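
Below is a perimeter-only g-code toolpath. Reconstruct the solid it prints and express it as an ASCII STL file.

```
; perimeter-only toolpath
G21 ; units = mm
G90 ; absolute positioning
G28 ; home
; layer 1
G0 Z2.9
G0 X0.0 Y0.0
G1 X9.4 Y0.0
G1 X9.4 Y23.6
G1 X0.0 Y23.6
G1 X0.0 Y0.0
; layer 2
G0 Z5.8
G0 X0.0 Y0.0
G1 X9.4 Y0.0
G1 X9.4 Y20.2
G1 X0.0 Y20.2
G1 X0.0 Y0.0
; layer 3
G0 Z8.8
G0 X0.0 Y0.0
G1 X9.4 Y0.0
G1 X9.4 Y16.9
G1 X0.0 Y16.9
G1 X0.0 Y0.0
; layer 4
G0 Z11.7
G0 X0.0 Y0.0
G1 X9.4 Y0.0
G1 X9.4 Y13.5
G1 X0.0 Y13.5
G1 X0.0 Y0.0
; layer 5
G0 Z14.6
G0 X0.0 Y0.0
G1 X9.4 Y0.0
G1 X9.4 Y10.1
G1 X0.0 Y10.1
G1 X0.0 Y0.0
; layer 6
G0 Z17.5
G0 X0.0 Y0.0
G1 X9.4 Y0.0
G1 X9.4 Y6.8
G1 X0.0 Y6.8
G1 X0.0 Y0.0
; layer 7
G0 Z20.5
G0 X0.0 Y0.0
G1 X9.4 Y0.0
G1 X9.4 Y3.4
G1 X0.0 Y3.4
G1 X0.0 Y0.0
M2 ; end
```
solid part
  facet normal 0.0000 0.0000 -1.0000
    outer loop
      vertex 9.4 27.0 0.0
      vertex 9.4 0.0 0.0
      vertex 0.0 0.0 0.0
    endloop
  endfacet
  facet normal 0.0000 0.0000 -1.0000
    outer loop
      vertex 0.0 27.0 0.0
      vertex 9.4 27.0 0.0
      vertex 0.0 0.0 0.0
    endloop
  endfacet
  facet normal 0.0000 -1.0000 0.0000
    outer loop
      vertex 0.0 0.0 0.0
      vertex 9.4 0.0 0.0
      vertex 9.4 0.0 23.4
    endloop
  endfacet
  facet normal 0.0000 -1.0000 0.0000
    outer loop
      vertex 0.0 0.0 0.0
      vertex 9.4 0.0 23.4
      vertex 0.0 0.0 23.4
    endloop
  endfacet
  facet normal 0.0000 0.6549 0.7557
    outer loop
      vertex 0.0 0.0 23.4
      vertex 9.4 0.0 23.4
      vertex 9.4 27.0 0.0
    endloop
  endfacet
  facet normal 0.0000 0.6549 0.7557
    outer loop
      vertex 0.0 0.0 23.4
      vertex 9.4 27.0 0.0
      vertex 0.0 27.0 0.0
    endloop
  endfacet
  facet normal -1.0000 0.0000 0.0000
    outer loop
      vertex 0.0 0.0 23.4
      vertex 0.0 27.0 0.0
      vertex 0.0 0.0 0.0
    endloop
  endfacet
  facet normal 1.0000 0.0000 0.0000
    outer loop
      vertex 9.4 0.0 0.0
      vertex 9.4 27.0 0.0
      vertex 9.4 0.0 23.4
    endloop
  endfacet
endsolid part

The G0 Z moves step by Δz≈2.9 mm. The G1 loops shrink linearly with z, so the solid tapers from its base footprint up to z≈23.4. Closing with a flat bottom cap and the tapered top and triangulating gives 8 facets — a wedge (ramp): 9.4 × 27 mm base, rising to 23.4 mm along the y=0 edge and sloping linearly to z=0 at y=27.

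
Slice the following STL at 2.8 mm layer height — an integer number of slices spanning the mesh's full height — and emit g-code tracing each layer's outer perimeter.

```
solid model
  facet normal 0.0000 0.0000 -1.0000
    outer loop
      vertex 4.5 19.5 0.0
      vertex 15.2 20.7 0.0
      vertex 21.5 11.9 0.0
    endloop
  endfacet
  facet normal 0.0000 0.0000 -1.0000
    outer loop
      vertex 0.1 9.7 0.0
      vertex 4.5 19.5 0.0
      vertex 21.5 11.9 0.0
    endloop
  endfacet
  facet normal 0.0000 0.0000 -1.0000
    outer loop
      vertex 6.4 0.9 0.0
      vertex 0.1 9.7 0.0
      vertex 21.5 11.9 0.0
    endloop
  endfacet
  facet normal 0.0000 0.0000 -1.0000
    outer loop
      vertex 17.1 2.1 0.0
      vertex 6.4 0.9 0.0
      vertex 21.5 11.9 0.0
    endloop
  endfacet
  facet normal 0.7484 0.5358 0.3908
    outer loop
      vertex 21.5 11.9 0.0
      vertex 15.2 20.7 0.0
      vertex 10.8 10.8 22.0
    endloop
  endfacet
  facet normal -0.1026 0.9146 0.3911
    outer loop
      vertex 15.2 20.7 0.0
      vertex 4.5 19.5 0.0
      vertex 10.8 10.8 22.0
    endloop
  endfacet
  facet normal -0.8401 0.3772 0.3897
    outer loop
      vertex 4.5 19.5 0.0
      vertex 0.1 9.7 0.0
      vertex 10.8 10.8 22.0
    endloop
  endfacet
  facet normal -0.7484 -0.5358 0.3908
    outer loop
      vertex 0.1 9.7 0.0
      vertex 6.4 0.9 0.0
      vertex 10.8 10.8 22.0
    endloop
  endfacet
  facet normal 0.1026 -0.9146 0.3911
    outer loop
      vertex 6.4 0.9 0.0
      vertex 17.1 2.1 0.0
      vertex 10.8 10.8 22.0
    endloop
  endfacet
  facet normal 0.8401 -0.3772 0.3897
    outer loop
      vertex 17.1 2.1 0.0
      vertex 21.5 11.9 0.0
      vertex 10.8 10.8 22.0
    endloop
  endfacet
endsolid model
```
; perimeter-only toolpath
G21 ; units = mm
G90 ; absolute positioning
G28 ; home
; layer 1
G0 Z2.8
G0 X20.2 Y11.8
G1 X14.6 Y19.5
G1 X5.3 Y18.4
G1 X1.4 Y9.8
G1 X7.0 Y2.1
G1 X16.3 Y3.2
G1 X20.2 Y11.8
; layer 2
G0 Z5.5
G0 X18.8 Y11.6
G1 X14.1 Y18.2
G1 X6.1 Y17.3
G1 X2.8 Y10.0
G1 X7.5 Y3.4
G1 X15.5 Y4.3
G1 X18.8 Y11.6
; layer 3
G0 Z8.2
G0 X17.5 Y11.5
G1 X13.6 Y17.0
G1 X6.9 Y16.2
G1 X4.1 Y10.1
G1 X8.1 Y4.6
G1 X14.7 Y5.4
G1 X17.5 Y11.5
; layer 4
G0 Z11.0
G0 X16.1 Y11.4
G1 X13.0 Y15.8
G1 X7.7 Y15.2
G1 X5.5 Y10.2
G1 X8.6 Y5.9
G1 X14.0 Y6.5
G1 X16.1 Y11.4
; layer 5
G0 Z13.8
G0 X14.8 Y11.2
G1 X12.4 Y14.5
G1 X8.4 Y14.1
G1 X6.8 Y10.4
G1 X9.2 Y7.1
G1 X13.2 Y7.5
G1 X14.8 Y11.2
; layer 6
G0 Z16.5
G0 X13.5 Y11.1
G1 X11.9 Y13.3
G1 X9.2 Y13.0
G1 X8.1 Y10.5
G1 X9.7 Y8.3
G1 X12.4 Y8.6
G1 X13.5 Y11.1
; layer 7
G0 Z19.2
G0 X12.1 Y10.9
G1 X11.4 Y12.0
G1 X10.0 Y11.9
G1 X9.5 Y10.7
G1 X10.3 Y9.6
G1 X11.6 Y9.7
G1 X12.1 Y10.9
M2 ; end

The solid is a regular 6-sided pyramid, base circumscribed radius ≈ 10.8 mm, apex at z ≈ 22 mm. Slicing at Δz = 2.8 mm — 8 equal slices spanning the solid's height, so layer i sits at z = i·h/8 — gives 7 non-empty perimeters. Each is a 6-segment closed polygon; G0 lifts to the layer z and rapids to the start vertex, then G1 traces the edges. The cross-section shrinks linearly with z (the slice at the apex is degenerate and omitted).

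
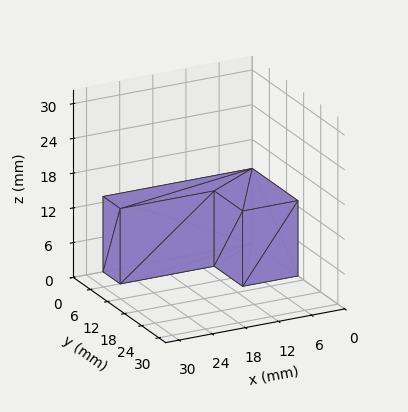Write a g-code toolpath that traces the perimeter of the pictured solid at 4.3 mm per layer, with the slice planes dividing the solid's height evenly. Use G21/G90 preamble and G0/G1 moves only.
Reading the render: the shape is an L-shaped prism: outer 27 × 16 mm, arm thicknesses ≈ 6 mm (horizontal) and 10 mm (vertical), extruded 13 mm in z (dimensions read to the nearest mm from the axis ticks). For the g-code, the solid's height is divided into equal slices at the stated Δz and each level perimeter traced with G1 moves after a G0 lift.

; perimeter-only toolpath
G21 ; units = mm
G90 ; absolute positioning
G28 ; home
; layer 1
G0 Z4.3
G0 X0.0 Y0.0
G1 X27.0 Y0.0
G1 X27.0 Y6.0
G1 X10.0 Y6.0
G1 X10.0 Y16.0
G1 X0.0 Y16.0
G1 X0.0 Y0.0
; layer 2
G0 Z8.7
G0 X0.0 Y0.0
G1 X27.0 Y0.0
G1 X27.0 Y6.0
G1 X10.0 Y6.0
G1 X10.0 Y16.0
G1 X0.0 Y16.0
G1 X0.0 Y0.0
; layer 3
G0 Z13.0
G0 X0.0 Y0.0
G1 X27.0 Y0.0
G1 X27.0 Y6.0
G1 X10.0 Y6.0
G1 X10.0 Y16.0
G1 X0.0 Y16.0
G1 X0.0 Y0.0
M2 ; end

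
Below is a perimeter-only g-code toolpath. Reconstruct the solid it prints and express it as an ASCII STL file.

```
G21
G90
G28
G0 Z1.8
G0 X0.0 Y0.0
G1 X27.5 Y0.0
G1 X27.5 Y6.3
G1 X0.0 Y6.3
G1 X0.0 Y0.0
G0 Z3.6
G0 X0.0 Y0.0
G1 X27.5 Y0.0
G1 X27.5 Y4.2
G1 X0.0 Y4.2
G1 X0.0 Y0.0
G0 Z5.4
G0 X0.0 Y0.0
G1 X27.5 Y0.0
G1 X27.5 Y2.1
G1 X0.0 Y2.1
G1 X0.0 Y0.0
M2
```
solid part
  facet normal 0.0000 0.0000 -1.0000
    outer loop
      vertex 27.5 8.4 0.0
      vertex 27.5 0.0 0.0
      vertex 0.0 0.0 0.0
    endloop
  endfacet
  facet normal 0.0000 0.0000 -1.0000
    outer loop
      vertex 0.0 8.4 0.0
      vertex 27.5 8.4 0.0
      vertex 0.0 0.0 0.0
    endloop
  endfacet
  facet normal 0.0000 -1.0000 0.0000
    outer loop
      vertex 0.0 0.0 0.0
      vertex 27.5 0.0 0.0
      vertex 27.5 0.0 7.2
    endloop
  endfacet
  facet normal 0.0000 -1.0000 0.0000
    outer loop
      vertex 0.0 0.0 0.0
      vertex 27.5 0.0 7.2
      vertex 0.0 0.0 7.2
    endloop
  endfacet
  facet normal 0.0000 0.6508 0.7593
    outer loop
      vertex 0.0 0.0 7.2
      vertex 27.5 0.0 7.2
      vertex 27.5 8.4 0.0
    endloop
  endfacet
  facet normal 0.0000 0.6508 0.7593
    outer loop
      vertex 0.0 0.0 7.2
      vertex 27.5 8.4 0.0
      vertex 0.0 8.4 0.0
    endloop
  endfacet
  facet normal -1.0000 0.0000 0.0000
    outer loop
      vertex 0.0 0.0 7.2
      vertex 0.0 8.4 0.0
      vertex 0.0 0.0 0.0
    endloop
  endfacet
  facet normal 1.0000 0.0000 0.0000
    outer loop
      vertex 27.5 0.0 0.0
      vertex 27.5 8.4 0.0
      vertex 27.5 0.0 7.2
    endloop
  endfacet
endsolid part

The G0 Z moves step by Δz≈1.8 mm. The G1 loops shrink linearly with z, so the solid tapers from its base footprint up to z≈7.2. Closing with a flat bottom cap and the tapered top and triangulating gives 8 facets — a wedge (ramp): 27.5 × 8.4 mm base, rising to 7.2 mm along the y=0 edge and sloping linearly to z=0 at y=8.4.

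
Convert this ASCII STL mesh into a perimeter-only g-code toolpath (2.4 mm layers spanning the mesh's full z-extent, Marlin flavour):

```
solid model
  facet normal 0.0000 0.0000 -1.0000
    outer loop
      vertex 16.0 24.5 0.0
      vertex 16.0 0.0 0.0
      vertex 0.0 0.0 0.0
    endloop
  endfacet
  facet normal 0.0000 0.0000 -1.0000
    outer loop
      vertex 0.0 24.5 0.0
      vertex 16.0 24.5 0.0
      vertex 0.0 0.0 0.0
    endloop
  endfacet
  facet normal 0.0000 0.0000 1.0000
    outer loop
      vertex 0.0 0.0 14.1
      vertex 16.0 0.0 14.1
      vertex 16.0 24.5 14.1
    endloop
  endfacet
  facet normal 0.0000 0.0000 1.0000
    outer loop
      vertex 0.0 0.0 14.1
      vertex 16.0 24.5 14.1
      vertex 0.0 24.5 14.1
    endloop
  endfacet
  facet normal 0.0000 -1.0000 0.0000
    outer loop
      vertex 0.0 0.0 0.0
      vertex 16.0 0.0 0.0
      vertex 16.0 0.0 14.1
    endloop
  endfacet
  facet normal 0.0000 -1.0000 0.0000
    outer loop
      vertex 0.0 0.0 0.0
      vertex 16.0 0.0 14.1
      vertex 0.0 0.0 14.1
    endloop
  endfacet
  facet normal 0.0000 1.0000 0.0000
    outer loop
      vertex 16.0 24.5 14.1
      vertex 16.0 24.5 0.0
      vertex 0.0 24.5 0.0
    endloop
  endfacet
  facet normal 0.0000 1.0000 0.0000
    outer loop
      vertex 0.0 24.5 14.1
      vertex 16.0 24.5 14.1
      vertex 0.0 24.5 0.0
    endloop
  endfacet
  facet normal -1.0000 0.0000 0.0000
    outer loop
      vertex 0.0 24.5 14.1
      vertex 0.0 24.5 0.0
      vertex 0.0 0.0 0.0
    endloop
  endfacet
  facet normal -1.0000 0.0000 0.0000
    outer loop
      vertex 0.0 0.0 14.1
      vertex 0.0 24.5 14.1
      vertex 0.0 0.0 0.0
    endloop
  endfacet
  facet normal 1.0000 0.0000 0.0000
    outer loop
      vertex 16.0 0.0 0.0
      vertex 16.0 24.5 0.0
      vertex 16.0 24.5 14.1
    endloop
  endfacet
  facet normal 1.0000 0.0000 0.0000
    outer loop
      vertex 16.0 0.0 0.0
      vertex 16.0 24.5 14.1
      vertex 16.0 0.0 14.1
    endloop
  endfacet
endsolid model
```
; perimeter-only toolpath
G21 ; units = mm
G90 ; absolute positioning
G28 ; home
; layer 1
G0 Z2.4
G0 X0.0 Y0.0
G1 X16.0 Y0.0
G1 X16.0 Y24.5
G1 X0.0 Y24.5
G1 X0.0 Y0.0
; layer 2
G0 Z4.7
G0 X0.0 Y0.0
G1 X16.0 Y0.0
G1 X16.0 Y24.5
G1 X0.0 Y24.5
G1 X0.0 Y0.0
; layer 3
G0 Z7.1
G0 X0.0 Y0.0
G1 X16.0 Y0.0
G1 X16.0 Y24.5
G1 X0.0 Y24.5
G1 X0.0 Y0.0
; layer 4
G0 Z9.4
G0 X0.0 Y0.0
G1 X16.0 Y0.0
G1 X16.0 Y24.5
G1 X0.0 Y24.5
G1 X0.0 Y0.0
; layer 5
G0 Z11.8
G0 X0.0 Y0.0
G1 X16.0 Y0.0
G1 X16.0 Y24.5
G1 X0.0 Y24.5
G1 X0.0 Y0.0
; layer 6
G0 Z14.1
G0 X0.0 Y0.0
G1 X16.0 Y0.0
G1 X16.0 Y24.5
G1 X0.0 Y24.5
G1 X0.0 Y0.0
M2 ; end

The solid is a rectangular box, roughly 16 × 24.5 mm footprint and 14.1 mm tall. Slicing at Δz = 2.4 mm — 6 equal slices spanning the solid's height, so layer i sits at z = i·h/6 — gives 6 non-empty perimeters. Each is a 4-segment closed polygon; G0 lifts to the layer z and rapids to the start vertex, then G1 traces the edges.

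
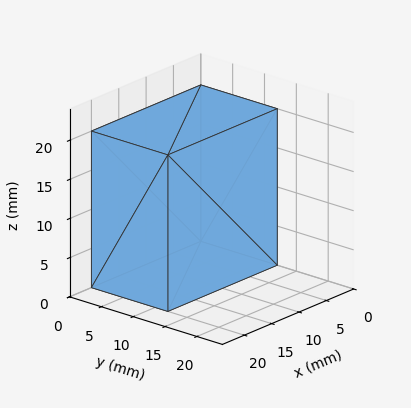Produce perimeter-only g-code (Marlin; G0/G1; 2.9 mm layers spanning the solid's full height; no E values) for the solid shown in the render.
Reading the render: the shape is a rectangular box, roughly 20 × 12 mm footprint and 20 mm tall (dimensions read to the nearest mm from the axis ticks). For the g-code, the solid's height is divided into equal slices at the stated Δz and each level perimeter traced with G1 moves after a G0 lift.

; perimeter-only toolpath
G21 ; units = mm
G90 ; absolute positioning
G28 ; home
; layer 1
G0 Z2.9
G0 X0.0 Y0.0
G1 X20.0 Y0.0
G1 X20.0 Y12.0
G1 X0.0 Y12.0
G1 X0.0 Y0.0
; layer 2
G0 Z5.7
G0 X0.0 Y0.0
G1 X20.0 Y0.0
G1 X20.0 Y12.0
G1 X0.0 Y12.0
G1 X0.0 Y0.0
; layer 3
G0 Z8.6
G0 X0.0 Y0.0
G1 X20.0 Y0.0
G1 X20.0 Y12.0
G1 X0.0 Y12.0
G1 X0.0 Y0.0
; layer 4
G0 Z11.4
G0 X0.0 Y0.0
G1 X20.0 Y0.0
G1 X20.0 Y12.0
G1 X0.0 Y12.0
G1 X0.0 Y0.0
; layer 5
G0 Z14.3
G0 X0.0 Y0.0
G1 X20.0 Y0.0
G1 X20.0 Y12.0
G1 X0.0 Y12.0
G1 X0.0 Y0.0
; layer 6
G0 Z17.1
G0 X0.0 Y0.0
G1 X20.0 Y0.0
G1 X20.0 Y12.0
G1 X0.0 Y12.0
G1 X0.0 Y0.0
; layer 7
G0 Z20.0
G0 X0.0 Y0.0
G1 X20.0 Y0.0
G1 X20.0 Y12.0
G1 X0.0 Y12.0
G1 X0.0 Y0.0
M2 ; end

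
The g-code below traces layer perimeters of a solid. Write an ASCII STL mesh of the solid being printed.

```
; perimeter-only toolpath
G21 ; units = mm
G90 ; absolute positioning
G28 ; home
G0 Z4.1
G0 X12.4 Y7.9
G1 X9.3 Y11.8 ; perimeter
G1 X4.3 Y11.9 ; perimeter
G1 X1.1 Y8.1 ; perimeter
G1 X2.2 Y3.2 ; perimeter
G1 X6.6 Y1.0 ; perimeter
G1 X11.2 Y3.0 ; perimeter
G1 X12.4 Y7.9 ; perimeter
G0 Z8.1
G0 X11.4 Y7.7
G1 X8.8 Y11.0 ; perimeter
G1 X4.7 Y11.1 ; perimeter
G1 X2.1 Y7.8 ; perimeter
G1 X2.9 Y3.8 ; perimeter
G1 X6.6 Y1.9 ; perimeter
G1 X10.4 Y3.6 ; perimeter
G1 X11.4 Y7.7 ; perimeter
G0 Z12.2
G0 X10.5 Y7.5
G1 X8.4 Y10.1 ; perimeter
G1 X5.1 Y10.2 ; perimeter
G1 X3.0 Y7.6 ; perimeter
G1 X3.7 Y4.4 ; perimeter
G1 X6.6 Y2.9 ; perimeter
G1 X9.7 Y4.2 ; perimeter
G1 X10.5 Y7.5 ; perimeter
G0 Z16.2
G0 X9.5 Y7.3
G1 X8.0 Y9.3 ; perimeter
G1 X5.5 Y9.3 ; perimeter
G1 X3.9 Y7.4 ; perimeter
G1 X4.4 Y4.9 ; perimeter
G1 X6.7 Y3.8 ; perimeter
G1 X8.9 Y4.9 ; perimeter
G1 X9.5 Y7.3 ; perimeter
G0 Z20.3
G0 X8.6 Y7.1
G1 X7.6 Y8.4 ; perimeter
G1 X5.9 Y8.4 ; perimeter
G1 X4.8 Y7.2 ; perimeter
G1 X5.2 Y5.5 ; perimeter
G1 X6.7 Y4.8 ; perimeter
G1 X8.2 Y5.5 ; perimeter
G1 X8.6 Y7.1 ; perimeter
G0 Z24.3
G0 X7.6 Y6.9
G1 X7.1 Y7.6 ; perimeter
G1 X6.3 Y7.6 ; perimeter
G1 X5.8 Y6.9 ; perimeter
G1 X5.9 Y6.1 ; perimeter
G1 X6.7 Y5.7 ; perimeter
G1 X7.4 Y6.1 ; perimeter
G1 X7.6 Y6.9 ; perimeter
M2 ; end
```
solid part
  facet normal 0.0000 0.0000 -1.0000
    outer loop
      vertex 3.9 12.8 0.0
      vertex 9.7 12.7 0.0
      vertex 13.3 8.1 0.0
    endloop
  endfacet
  facet normal 0.0000 0.0000 -1.0000
    outer loop
      vertex 0.2 8.3 0.0
      vertex 3.9 12.8 0.0
      vertex 13.3 8.1 0.0
    endloop
  endfacet
  facet normal 0.0000 0.0000 -1.0000
    outer loop
      vertex 1.4 2.6 0.0
      vertex 0.2 8.3 0.0
      vertex 13.3 8.1 0.0
    endloop
  endfacet
  facet normal 0.0000 0.0000 -1.0000
    outer loop
      vertex 6.6 0.0 0.0
      vertex 1.4 2.6 0.0
      vertex 13.3 8.1 0.0
    endloop
  endfacet
  facet normal 0.0000 0.0000 -1.0000
    outer loop
      vertex 11.9 2.4 0.0
      vertex 6.6 0.0 0.0
      vertex 13.3 8.1 0.0
    endloop
  endfacet
  facet normal 0.7702 0.6027 0.2087
    outer loop
      vertex 13.3 8.1 0.0
      vertex 9.7 12.7 0.0
      vertex 6.7 6.7 28.4
    endloop
  endfacet
  facet normal 0.0169 0.9779 0.2084
    outer loop
      vertex 9.7 12.7 0.0
      vertex 3.9 12.8 0.0
      vertex 6.7 6.7 28.4
    endloop
  endfacet
  facet normal -0.7555 0.6212 0.2079
    outer loop
      vertex 3.9 12.8 0.0
      vertex 0.2 8.3 0.0
      vertex 6.7 6.7 28.4
    endloop
  endfacet
  facet normal -0.9572 -0.2015 0.2077
    outer loop
      vertex 0.2 8.3 0.0
      vertex 1.4 2.6 0.0
      vertex 6.7 6.7 28.4
    endloop
  endfacet
  facet normal -0.4374 -0.8749 0.2079
    outer loop
      vertex 1.4 2.6 0.0
      vertex 6.6 0.0 0.0
      vertex 6.7 6.7 28.4
    endloop
  endfacet
  facet normal 0.4034 -0.8909 0.2088
    outer loop
      vertex 6.6 0.0 0.0
      vertex 11.9 2.4 0.0
      vertex 6.7 6.7 28.4
    endloop
  endfacet
  facet normal 0.9496 -0.2332 0.2092
    outer loop
      vertex 11.9 2.4 0.0
      vertex 13.3 8.1 0.0
      vertex 6.7 6.7 28.4
    endloop
  endfacet
endsolid part

The G0 Z moves step by Δz≈4.1 mm. The G1 loops shrink linearly with z, so the solid tapers from its base footprint up to z≈28.4. Closing with a flat bottom cap and the tapered top and triangulating gives 12 facets — a regular 7-sided pyramid, base circumscribed radius ≈ 6.7 mm, apex at z ≈ 28.4 mm.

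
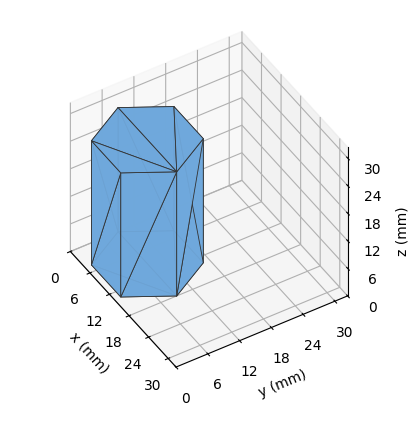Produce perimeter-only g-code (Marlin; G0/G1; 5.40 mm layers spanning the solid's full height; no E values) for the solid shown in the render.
Reading the render: the shape is a regular 6-sided prism (a cylinder approximated with 6 flat sides), circumscribed radius ≈ 9 mm, height ≈ 27 mm (dimensions read to the nearest mm from the axis ticks). For the g-code, the solid's height is divided into equal slices at the stated Δz and each level perimeter traced with G1 moves after a G0 lift.

; perimeter-only toolpath
G21 ; units = mm
G90 ; absolute positioning
G28 ; home
; layer 1
G0 Z5.40
G0 X18.00 Y9.00
G1 X13.50 Y16.79
G1 X4.50 Y16.79
G1 X0.00 Y9.00
G1 X4.50 Y1.21
G1 X13.50 Y1.21
G1 X18.00 Y9.00
; layer 2
G0 Z10.80
G0 X18.00 Y9.00
G1 X13.50 Y16.79
G1 X4.50 Y16.79
G1 X0.00 Y9.00
G1 X4.50 Y1.21
G1 X13.50 Y1.21
G1 X18.00 Y9.00
; layer 3
G0 Z16.20
G0 X18.00 Y9.00
G1 X13.50 Y16.79
G1 X4.50 Y16.79
G1 X0.00 Y9.00
G1 X4.50 Y1.21
G1 X13.50 Y1.21
G1 X18.00 Y9.00
; layer 4
G0 Z21.60
G0 X18.00 Y9.00
G1 X13.50 Y16.79
G1 X4.50 Y16.79
G1 X0.00 Y9.00
G1 X4.50 Y1.21
G1 X13.50 Y1.21
G1 X18.00 Y9.00
; layer 5
G0 Z27.00
G0 X18.00 Y9.00
G1 X13.50 Y16.79
G1 X4.50 Y16.79
G1 X0.00 Y9.00
G1 X4.50 Y1.21
G1 X13.50 Y1.21
G1 X18.00 Y9.00
M2 ; end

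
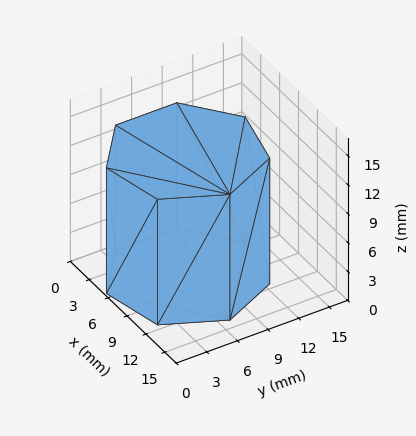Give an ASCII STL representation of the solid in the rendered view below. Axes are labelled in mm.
Reading the render: the shape is a regular 7-sided prism (a cylinder approximated with 7 flat sides), circumscribed radius ≈ 7 mm, height ≈ 13 mm (dimensions read to the nearest mm from the axis ticks). For the STL, each face is triangulated and given an outward normal.

solid part
  facet normal 0.0000 0.0000 -1.0000
    outer loop
      vertex 5.4 13.8 0.0
      vertex 11.4 12.5 0.0
      vertex 14.0 7.0 0.0
    endloop
  endfacet
  facet normal 0.0000 0.0000 -1.0000
    outer loop
      vertex 0.7 10.0 0.0
      vertex 5.4 13.8 0.0
      vertex 14.0 7.0 0.0
    endloop
  endfacet
  facet normal 0.0000 0.0000 -1.0000
    outer loop
      vertex 0.7 4.0 0.0
      vertex 0.7 10.0 0.0
      vertex 14.0 7.0 0.0
    endloop
  endfacet
  facet normal 0.0000 0.0000 -1.0000
    outer loop
      vertex 5.4 0.2 0.0
      vertex 0.7 4.0 0.0
      vertex 14.0 7.0 0.0
    endloop
  endfacet
  facet normal 0.0000 0.0000 -1.0000
    outer loop
      vertex 11.4 1.5 0.0
      vertex 5.4 0.2 0.0
      vertex 14.0 7.0 0.0
    endloop
  endfacet
  facet normal 0.0000 0.0000 1.0000
    outer loop
      vertex 14.0 7.0 13.0
      vertex 11.4 12.5 13.0
      vertex 5.4 13.8 13.0
    endloop
  endfacet
  facet normal 0.0000 0.0000 1.0000
    outer loop
      vertex 14.0 7.0 13.0
      vertex 5.4 13.8 13.0
      vertex 0.7 10.0 13.0
    endloop
  endfacet
  facet normal 0.0000 0.0000 1.0000
    outer loop
      vertex 14.0 7.0 13.0
      vertex 0.7 10.0 13.0
      vertex 0.7 4.0 13.0
    endloop
  endfacet
  facet normal 0.0000 0.0000 1.0000
    outer loop
      vertex 14.0 7.0 13.0
      vertex 0.7 4.0 13.0
      vertex 5.4 0.2 13.0
    endloop
  endfacet
  facet normal 0.0000 0.0000 1.0000
    outer loop
      vertex 14.0 7.0 13.0
      vertex 5.4 0.2 13.0
      vertex 11.4 1.5 13.0
    endloop
  endfacet
  facet normal 0.9041 0.4274 0.0000
    outer loop
      vertex 14.0 7.0 0.0
      vertex 11.4 12.5 0.0
      vertex 11.4 12.5 13.0
    endloop
  endfacet
  facet normal 0.9041 0.4274 0.0000
    outer loop
      vertex 14.0 7.0 0.0
      vertex 11.4 12.5 13.0
      vertex 14.0 7.0 13.0
    endloop
  endfacet
  facet normal 0.2118 0.9773 0.0000
    outer loop
      vertex 11.4 12.5 0.0
      vertex 5.4 13.8 0.0
      vertex 5.4 13.8 13.0
    endloop
  endfacet
  facet normal 0.2118 0.9773 0.0000
    outer loop
      vertex 11.4 12.5 0.0
      vertex 5.4 13.8 13.0
      vertex 11.4 12.5 13.0
    endloop
  endfacet
  facet normal -0.6287 0.7776 0.0000
    outer loop
      vertex 5.4 13.8 0.0
      vertex 0.7 10.0 0.0
      vertex 0.7 10.0 13.0
    endloop
  endfacet
  facet normal -0.6287 0.7776 0.0000
    outer loop
      vertex 5.4 13.8 0.0
      vertex 0.7 10.0 13.0
      vertex 5.4 13.8 13.0
    endloop
  endfacet
  facet normal -1.0000 0.0000 0.0000
    outer loop
      vertex 0.7 10.0 0.0
      vertex 0.7 4.0 0.0
      vertex 0.7 4.0 13.0
    endloop
  endfacet
  facet normal -1.0000 0.0000 0.0000
    outer loop
      vertex 0.7 10.0 0.0
      vertex 0.7 4.0 13.0
      vertex 0.7 10.0 13.0
    endloop
  endfacet
  facet normal -0.6287 -0.7776 0.0000
    outer loop
      vertex 0.7 4.0 0.0
      vertex 5.4 0.2 0.0
      vertex 5.4 0.2 13.0
    endloop
  endfacet
  facet normal -0.6287 -0.7776 0.0000
    outer loop
      vertex 0.7 4.0 0.0
      vertex 5.4 0.2 13.0
      vertex 0.7 4.0 13.0
    endloop
  endfacet
  facet normal 0.2118 -0.9773 0.0000
    outer loop
      vertex 5.4 0.2 0.0
      vertex 11.4 1.5 0.0
      vertex 11.4 1.5 13.0
    endloop
  endfacet
  facet normal 0.2118 -0.9773 0.0000
    outer loop
      vertex 5.4 0.2 0.0
      vertex 11.4 1.5 13.0
      vertex 5.4 0.2 13.0
    endloop
  endfacet
  facet normal 0.9041 -0.4274 0.0000
    outer loop
      vertex 11.4 1.5 0.0
      vertex 14.0 7.0 0.0
      vertex 14.0 7.0 13.0
    endloop
  endfacet
  facet normal 0.9041 -0.4274 0.0000
    outer loop
      vertex 11.4 1.5 0.0
      vertex 14.0 7.0 13.0
      vertex 11.4 1.5 13.0
    endloop
  endfacet
endsolid part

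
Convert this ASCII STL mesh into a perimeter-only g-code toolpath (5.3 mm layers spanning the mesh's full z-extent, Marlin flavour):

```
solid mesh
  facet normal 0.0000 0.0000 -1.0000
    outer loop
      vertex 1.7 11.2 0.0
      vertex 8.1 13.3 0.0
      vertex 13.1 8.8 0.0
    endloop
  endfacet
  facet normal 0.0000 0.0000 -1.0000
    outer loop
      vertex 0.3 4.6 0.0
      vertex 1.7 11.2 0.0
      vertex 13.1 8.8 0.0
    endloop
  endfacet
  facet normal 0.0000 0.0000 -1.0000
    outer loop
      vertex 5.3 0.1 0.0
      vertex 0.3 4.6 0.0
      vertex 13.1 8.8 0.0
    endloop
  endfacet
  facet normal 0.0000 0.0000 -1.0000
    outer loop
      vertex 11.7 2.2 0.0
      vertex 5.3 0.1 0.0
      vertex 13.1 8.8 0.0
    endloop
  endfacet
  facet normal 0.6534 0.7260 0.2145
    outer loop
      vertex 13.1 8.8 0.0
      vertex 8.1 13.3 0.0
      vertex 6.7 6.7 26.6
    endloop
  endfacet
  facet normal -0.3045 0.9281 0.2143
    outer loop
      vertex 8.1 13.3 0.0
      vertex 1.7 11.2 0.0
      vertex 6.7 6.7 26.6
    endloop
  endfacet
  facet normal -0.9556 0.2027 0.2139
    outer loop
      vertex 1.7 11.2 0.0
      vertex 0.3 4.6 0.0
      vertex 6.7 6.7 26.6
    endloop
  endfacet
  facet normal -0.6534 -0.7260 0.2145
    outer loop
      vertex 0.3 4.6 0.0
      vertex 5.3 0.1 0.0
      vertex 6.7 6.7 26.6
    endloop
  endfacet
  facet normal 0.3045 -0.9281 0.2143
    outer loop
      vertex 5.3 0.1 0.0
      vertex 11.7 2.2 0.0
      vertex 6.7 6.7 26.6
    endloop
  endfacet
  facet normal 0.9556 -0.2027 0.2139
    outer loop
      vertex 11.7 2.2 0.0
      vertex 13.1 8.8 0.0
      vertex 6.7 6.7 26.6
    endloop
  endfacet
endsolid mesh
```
; perimeter-only toolpath
G21 ; units = mm
G90 ; absolute positioning
G28 ; home
; layer 1
G0 Z5.3
G0 X11.8 Y8.4
G1 X7.8 Y12.0
G1 X2.7 Y10.3
G1 X1.6 Y5.0
G1 X5.6 Y1.4
G1 X10.7 Y3.1
G1 X11.8 Y8.4
; layer 2
G0 Z10.6
G0 X10.5 Y8.0
G1 X7.5 Y10.7
G1 X3.7 Y9.4
G1 X2.9 Y5.4
G1 X5.9 Y2.7
G1 X9.7 Y4.0
G1 X10.5 Y8.0
; layer 3
G0 Z16.0
G0 X9.3 Y7.5
G1 X7.3 Y9.3
G1 X4.7 Y8.5
G1 X4.1 Y5.9
G1 X6.1 Y4.1
G1 X8.7 Y4.9
G1 X9.3 Y7.5
; layer 4
G0 Z21.3
G0 X8.0 Y7.1
G1 X7.0 Y8.0
G1 X5.7 Y7.6
G1 X5.4 Y6.3
G1 X6.4 Y5.4
G1 X7.7 Y5.8
G1 X8.0 Y7.1
M2 ; end

The solid is a regular 6-sided pyramid, base circumscribed radius ≈ 6.7 mm, apex at z ≈ 26.6 mm. Slicing at Δz = 5.3 mm — 5 equal slices spanning the solid's height, so layer i sits at z = i·h/5 — gives 4 non-empty perimeters. Each is a 6-segment closed polygon; G0 lifts to the layer z and rapids to the start vertex, then G1 traces the edges. The cross-section shrinks linearly with z (the slice at the apex is degenerate and omitted).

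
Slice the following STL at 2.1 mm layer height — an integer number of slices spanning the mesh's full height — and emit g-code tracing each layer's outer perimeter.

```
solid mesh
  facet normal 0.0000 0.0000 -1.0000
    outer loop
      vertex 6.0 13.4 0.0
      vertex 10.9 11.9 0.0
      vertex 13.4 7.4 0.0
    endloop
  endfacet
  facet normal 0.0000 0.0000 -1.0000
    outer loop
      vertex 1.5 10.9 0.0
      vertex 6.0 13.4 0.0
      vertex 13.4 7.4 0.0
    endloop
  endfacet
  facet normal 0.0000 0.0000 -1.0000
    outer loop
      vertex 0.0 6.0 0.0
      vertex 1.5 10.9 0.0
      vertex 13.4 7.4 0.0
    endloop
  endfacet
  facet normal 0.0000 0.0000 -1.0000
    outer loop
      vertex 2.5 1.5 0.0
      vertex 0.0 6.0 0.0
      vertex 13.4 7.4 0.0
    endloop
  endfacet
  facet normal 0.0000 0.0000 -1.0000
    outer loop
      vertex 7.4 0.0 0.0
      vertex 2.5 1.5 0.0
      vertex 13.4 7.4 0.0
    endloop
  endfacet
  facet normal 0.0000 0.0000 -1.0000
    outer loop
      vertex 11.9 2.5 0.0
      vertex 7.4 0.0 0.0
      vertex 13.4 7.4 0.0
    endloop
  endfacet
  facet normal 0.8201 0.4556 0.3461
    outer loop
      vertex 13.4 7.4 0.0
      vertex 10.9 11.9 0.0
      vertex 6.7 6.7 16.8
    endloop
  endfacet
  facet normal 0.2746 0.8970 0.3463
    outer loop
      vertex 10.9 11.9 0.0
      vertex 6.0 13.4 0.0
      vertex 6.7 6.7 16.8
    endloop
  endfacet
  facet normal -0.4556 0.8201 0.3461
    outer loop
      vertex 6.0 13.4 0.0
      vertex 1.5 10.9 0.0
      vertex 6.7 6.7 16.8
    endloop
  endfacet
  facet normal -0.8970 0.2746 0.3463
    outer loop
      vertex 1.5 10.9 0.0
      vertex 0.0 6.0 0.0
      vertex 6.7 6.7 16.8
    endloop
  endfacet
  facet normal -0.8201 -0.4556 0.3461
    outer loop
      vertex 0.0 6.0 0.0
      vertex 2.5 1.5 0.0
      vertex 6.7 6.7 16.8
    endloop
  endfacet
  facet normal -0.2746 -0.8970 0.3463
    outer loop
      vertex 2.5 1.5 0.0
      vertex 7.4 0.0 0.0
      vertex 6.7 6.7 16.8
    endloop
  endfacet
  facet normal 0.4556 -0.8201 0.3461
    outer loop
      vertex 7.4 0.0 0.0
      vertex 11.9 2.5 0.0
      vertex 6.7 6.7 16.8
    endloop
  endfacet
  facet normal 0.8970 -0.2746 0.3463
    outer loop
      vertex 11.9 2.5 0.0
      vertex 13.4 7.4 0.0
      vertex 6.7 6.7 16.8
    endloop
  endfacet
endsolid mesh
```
; perimeter-only toolpath
G21 ; units = mm
G90 ; absolute positioning
G28 ; home
; layer 1
G0 Z2.1
G0 X12.6 Y7.3
G1 X10.4 Y11.2
G1 X6.1 Y12.6
G1 X2.1 Y10.4
G1 X0.8 Y6.1
G1 X3.0 Y2.1
G1 X7.3 Y0.8
G1 X11.2 Y3.0
G1 X12.6 Y7.3
; layer 2
G0 Z4.2
G0 X11.7 Y7.2
G1 X9.9 Y10.6
G1 X6.2 Y11.7
G1 X2.8 Y9.9
G1 X1.7 Y6.2
G1 X3.5 Y2.8
G1 X7.2 Y1.7
G1 X10.6 Y3.5
G1 X11.7 Y7.2
; layer 3
G0 Z6.3
G0 X10.9 Y7.1
G1 X9.3 Y9.9
G1 X6.3 Y10.9
G1 X3.5 Y9.3
G1 X2.5 Y6.3
G1 X4.1 Y3.5
G1 X7.1 Y2.5
G1 X9.9 Y4.1
G1 X10.9 Y7.1
; layer 4
G0 Z8.4
G0 X10.1 Y7.1
G1 X8.8 Y9.3
G1 X6.3 Y10.1
G1 X4.1 Y8.8
G1 X3.4 Y6.3
G1 X4.6 Y4.1
G1 X7.1 Y3.4
G1 X9.3 Y4.6
G1 X10.1 Y7.1
; layer 5
G0 Z10.5
G0 X9.2 Y7.0
G1 X8.3 Y8.7
G1 X6.4 Y9.2
G1 X4.8 Y8.3
G1 X4.2 Y6.4
G1 X5.1 Y4.8
G1 X7.0 Y4.2
G1 X8.7 Y5.1
G1 X9.2 Y7.0
; layer 6
G0 Z12.6
G0 X8.4 Y6.9
G1 X7.8 Y8.0
G1 X6.5 Y8.4
G1 X5.4 Y7.8
G1 X5.0 Y6.5
G1 X5.7 Y5.4
G1 X6.9 Y5.0
G1 X8.0 Y5.7
G1 X8.4 Y6.9
; layer 7
G0 Z14.7
G0 X7.5 Y6.8
G1 X7.2 Y7.3
G1 X6.6 Y7.5
G1 X6.0 Y7.2
G1 X5.9 Y6.6
G1 X6.2 Y6.0
G1 X6.8 Y5.9
G1 X7.3 Y6.2
G1 X7.5 Y6.8
M2 ; end

The solid is a regular 8-sided pyramid, base circumscribed radius ≈ 6.7 mm, apex at z ≈ 16.8 mm. Slicing at Δz = 2.1 mm — 8 equal slices spanning the solid's height, so layer i sits at z = i·h/8 — gives 7 non-empty perimeters. Each is a 8-segment closed polygon; G0 lifts to the layer z and rapids to the start vertex, then G1 traces the edges. The cross-section shrinks linearly with z (the slice at the apex is degenerate and omitted).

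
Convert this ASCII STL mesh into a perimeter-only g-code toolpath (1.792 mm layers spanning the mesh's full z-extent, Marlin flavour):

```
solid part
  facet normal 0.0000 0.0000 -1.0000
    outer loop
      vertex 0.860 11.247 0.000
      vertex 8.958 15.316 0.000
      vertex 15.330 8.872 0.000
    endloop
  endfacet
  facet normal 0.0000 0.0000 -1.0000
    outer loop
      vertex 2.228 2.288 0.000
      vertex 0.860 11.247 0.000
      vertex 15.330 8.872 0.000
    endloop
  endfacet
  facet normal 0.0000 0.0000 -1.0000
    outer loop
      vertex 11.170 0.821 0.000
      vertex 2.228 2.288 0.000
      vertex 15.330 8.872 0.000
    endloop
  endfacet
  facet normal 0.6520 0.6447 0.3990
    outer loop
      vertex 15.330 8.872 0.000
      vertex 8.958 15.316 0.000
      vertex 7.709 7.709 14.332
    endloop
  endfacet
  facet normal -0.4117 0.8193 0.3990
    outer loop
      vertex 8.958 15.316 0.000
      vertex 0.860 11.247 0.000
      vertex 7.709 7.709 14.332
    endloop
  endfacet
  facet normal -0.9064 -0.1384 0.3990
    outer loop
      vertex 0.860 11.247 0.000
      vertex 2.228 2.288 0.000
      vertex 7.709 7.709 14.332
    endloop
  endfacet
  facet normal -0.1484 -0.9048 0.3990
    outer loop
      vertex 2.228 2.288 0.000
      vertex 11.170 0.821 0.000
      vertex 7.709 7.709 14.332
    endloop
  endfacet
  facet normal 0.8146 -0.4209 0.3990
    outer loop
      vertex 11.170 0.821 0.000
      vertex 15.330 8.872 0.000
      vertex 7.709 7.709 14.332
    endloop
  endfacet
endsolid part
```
; perimeter-only toolpath
G21 ; units = mm
G90 ; absolute positioning
G28 ; home
; layer 1
G0 Z1.792
G0 X14.377 Y8.727
G1 X8.802 Y14.365
G1 X1.716 Y10.805
G1 X2.913 Y2.966
G1 X10.737 Y1.682
G1 X14.377 Y8.727
; layer 2
G0 Z3.583
G0 X13.425 Y8.581
G1 X8.646 Y13.414
G1 X2.572 Y10.363
G1 X3.598 Y3.643
G1 X10.305 Y2.543
G1 X13.425 Y8.581
; layer 3
G0 Z5.375
G0 X12.472 Y8.436
G1 X8.490 Y12.463
G1 X3.428 Y9.920
G1 X4.283 Y4.321
G1 X9.872 Y3.404
G1 X12.472 Y8.436
; layer 4
G0 Z7.166
G0 X11.520 Y8.290
G1 X8.334 Y11.512
G1 X4.284 Y9.478
G1 X4.968 Y4.998
G1 X9.439 Y4.265
G1 X11.520 Y8.290
; layer 5
G0 Z8.957
G0 X10.567 Y8.145
G1 X8.177 Y10.562
G1 X5.141 Y9.036
G1 X5.654 Y5.676
G1 X9.007 Y5.126
G1 X10.567 Y8.145
; layer 6
G0 Z10.749
G0 X9.614 Y8.000
G1 X8.021 Y9.611
G1 X5.997 Y8.593
G1 X6.339 Y6.354
G1 X8.574 Y5.987
G1 X9.614 Y8.000
; layer 7
G0 Z12.541
G0 X8.662 Y7.854
G1 X7.865 Y8.660
G1 X6.853 Y8.151
G1 X7.024 Y7.031
G1 X8.142 Y6.848
G1 X8.662 Y7.854
M2 ; end

The solid is a regular 5-sided pyramid, base circumscribed radius ≈ 7.71 mm, apex at z ≈ 14.3 mm. Slicing at Δz = 1.792 mm — 8 equal slices spanning the solid's height, so layer i sits at z = i·h/8 — gives 7 non-empty perimeters. Each is a 5-segment closed polygon; G0 lifts to the layer z and rapids to the start vertex, then G1 traces the edges. The cross-section shrinks linearly with z (the slice at the apex is degenerate and omitted).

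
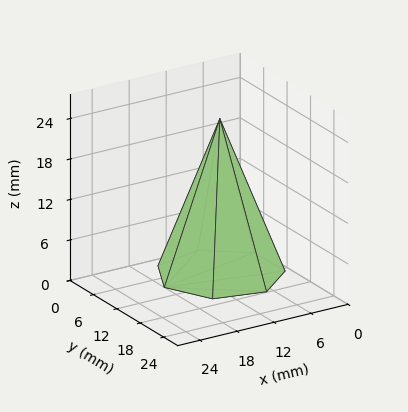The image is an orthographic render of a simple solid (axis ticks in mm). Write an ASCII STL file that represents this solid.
Reading the render: the shape is a regular 7-sided pyramid, base circumscribed radius ≈ 9 mm, apex at z ≈ 23 mm (dimensions read to the nearest mm from the axis ticks). For the STL, each face is triangulated and given an outward normal.

solid part
  facet normal 0.0000 0.0000 -1.0000
    outer loop
      vertex 7.0 17.8 0.0
      vertex 14.6 16.0 0.0
      vertex 18.0 9.0 0.0
    endloop
  endfacet
  facet normal 0.0000 0.0000 -1.0000
    outer loop
      vertex 0.9 12.9 0.0
      vertex 7.0 17.8 0.0
      vertex 18.0 9.0 0.0
    endloop
  endfacet
  facet normal 0.0000 0.0000 -1.0000
    outer loop
      vertex 0.9 5.1 0.0
      vertex 0.9 12.9 0.0
      vertex 18.0 9.0 0.0
    endloop
  endfacet
  facet normal 0.0000 0.0000 -1.0000
    outer loop
      vertex 7.0 0.2 0.0
      vertex 0.9 5.1 0.0
      vertex 18.0 9.0 0.0
    endloop
  endfacet
  facet normal 0.0000 0.0000 -1.0000
    outer loop
      vertex 14.6 2.0 0.0
      vertex 7.0 0.2 0.0
      vertex 18.0 9.0 0.0
    endloop
  endfacet
  facet normal 0.8485 0.4121 0.3320
    outer loop
      vertex 18.0 9.0 0.0
      vertex 14.6 16.0 0.0
      vertex 9.0 9.0 23.0
    endloop
  endfacet
  facet normal 0.2174 0.9178 0.3323
    outer loop
      vertex 14.6 16.0 0.0
      vertex 7.0 17.8 0.0
      vertex 9.0 9.0 23.0
    endloop
  endfacet
  facet normal -0.5906 0.7352 0.3327
    outer loop
      vertex 7.0 17.8 0.0
      vertex 0.9 12.9 0.0
      vertex 9.0 9.0 23.0
    endloop
  endfacet
  facet normal -0.9432 0.0000 0.3322
    outer loop
      vertex 0.9 12.9 0.0
      vertex 0.9 5.1 0.0
      vertex 9.0 9.0 23.0
    endloop
  endfacet
  facet normal -0.5906 -0.7352 0.3327
    outer loop
      vertex 0.9 5.1 0.0
      vertex 7.0 0.2 0.0
      vertex 9.0 9.0 23.0
    endloop
  endfacet
  facet normal 0.2174 -0.9178 0.3323
    outer loop
      vertex 7.0 0.2 0.0
      vertex 14.6 2.0 0.0
      vertex 9.0 9.0 23.0
    endloop
  endfacet
  facet normal 0.8485 -0.4121 0.3320
    outer loop
      vertex 14.6 2.0 0.0
      vertex 18.0 9.0 0.0
      vertex 9.0 9.0 23.0
    endloop
  endfacet
endsolid part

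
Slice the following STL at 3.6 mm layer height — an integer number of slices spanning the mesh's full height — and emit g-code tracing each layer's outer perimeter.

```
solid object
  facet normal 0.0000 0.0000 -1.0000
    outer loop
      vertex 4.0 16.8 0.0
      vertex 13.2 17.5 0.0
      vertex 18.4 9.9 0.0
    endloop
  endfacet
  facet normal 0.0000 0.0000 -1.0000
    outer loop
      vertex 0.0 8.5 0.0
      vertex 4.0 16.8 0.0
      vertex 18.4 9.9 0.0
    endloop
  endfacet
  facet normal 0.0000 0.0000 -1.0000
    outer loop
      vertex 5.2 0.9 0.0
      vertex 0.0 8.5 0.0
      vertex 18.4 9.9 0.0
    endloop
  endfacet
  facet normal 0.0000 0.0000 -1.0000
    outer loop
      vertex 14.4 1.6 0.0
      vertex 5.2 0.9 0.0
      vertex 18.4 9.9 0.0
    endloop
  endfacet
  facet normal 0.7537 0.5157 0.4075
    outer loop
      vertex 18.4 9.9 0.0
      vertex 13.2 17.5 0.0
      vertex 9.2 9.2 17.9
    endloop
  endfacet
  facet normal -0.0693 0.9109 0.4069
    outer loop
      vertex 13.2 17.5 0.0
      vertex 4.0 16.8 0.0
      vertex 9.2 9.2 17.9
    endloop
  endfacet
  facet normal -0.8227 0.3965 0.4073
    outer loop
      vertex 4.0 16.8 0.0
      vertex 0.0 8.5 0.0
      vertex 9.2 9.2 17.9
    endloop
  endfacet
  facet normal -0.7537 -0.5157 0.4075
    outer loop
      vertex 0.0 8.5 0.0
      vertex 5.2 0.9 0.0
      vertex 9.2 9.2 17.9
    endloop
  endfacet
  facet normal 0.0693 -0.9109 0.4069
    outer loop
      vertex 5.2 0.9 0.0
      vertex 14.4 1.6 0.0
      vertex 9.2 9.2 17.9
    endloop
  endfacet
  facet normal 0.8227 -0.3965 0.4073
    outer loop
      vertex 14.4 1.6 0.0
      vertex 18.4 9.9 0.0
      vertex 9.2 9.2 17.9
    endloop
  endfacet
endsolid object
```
; perimeter-only toolpath
G21 ; units = mm
G90 ; absolute positioning
G28 ; home
; layer 1
G0 Z3.6
G0 X16.6 Y9.8
G1 X12.4 Y15.8
G1 X5.0 Y15.3
G1 X1.8 Y8.6
G1 X6.0 Y2.6
G1 X13.4 Y3.1
G1 X16.6 Y9.8
; layer 2
G0 Z7.2
G0 X14.7 Y9.6
G1 X11.6 Y14.2
G1 X6.1 Y13.8
G1 X3.7 Y8.8
G1 X6.8 Y4.2
G1 X12.3 Y4.6
G1 X14.7 Y9.6
; layer 3
G0 Z10.7
G0 X12.9 Y9.5
G1 X10.8 Y12.5
G1 X7.1 Y12.2
G1 X5.5 Y8.9
G1 X7.6 Y5.9
G1 X11.3 Y6.2
G1 X12.9 Y9.5
; layer 4
G0 Z14.3
G0 X11.0 Y9.3
G1 X10.0 Y10.9
G1 X8.2 Y10.7
G1 X7.4 Y9.1
G1 X8.4 Y7.5
G1 X10.2 Y7.7
G1 X11.0 Y9.3
M2 ; end

The solid is a regular 6-sided pyramid, base circumscribed radius ≈ 9.2 mm, apex at z ≈ 17.9 mm. Slicing at Δz = 3.6 mm — 5 equal slices spanning the solid's height, so layer i sits at z = i·h/5 — gives 4 non-empty perimeters. Each is a 6-segment closed polygon; G0 lifts to the layer z and rapids to the start vertex, then G1 traces the edges. The cross-section shrinks linearly with z (the slice at the apex is degenerate and omitted).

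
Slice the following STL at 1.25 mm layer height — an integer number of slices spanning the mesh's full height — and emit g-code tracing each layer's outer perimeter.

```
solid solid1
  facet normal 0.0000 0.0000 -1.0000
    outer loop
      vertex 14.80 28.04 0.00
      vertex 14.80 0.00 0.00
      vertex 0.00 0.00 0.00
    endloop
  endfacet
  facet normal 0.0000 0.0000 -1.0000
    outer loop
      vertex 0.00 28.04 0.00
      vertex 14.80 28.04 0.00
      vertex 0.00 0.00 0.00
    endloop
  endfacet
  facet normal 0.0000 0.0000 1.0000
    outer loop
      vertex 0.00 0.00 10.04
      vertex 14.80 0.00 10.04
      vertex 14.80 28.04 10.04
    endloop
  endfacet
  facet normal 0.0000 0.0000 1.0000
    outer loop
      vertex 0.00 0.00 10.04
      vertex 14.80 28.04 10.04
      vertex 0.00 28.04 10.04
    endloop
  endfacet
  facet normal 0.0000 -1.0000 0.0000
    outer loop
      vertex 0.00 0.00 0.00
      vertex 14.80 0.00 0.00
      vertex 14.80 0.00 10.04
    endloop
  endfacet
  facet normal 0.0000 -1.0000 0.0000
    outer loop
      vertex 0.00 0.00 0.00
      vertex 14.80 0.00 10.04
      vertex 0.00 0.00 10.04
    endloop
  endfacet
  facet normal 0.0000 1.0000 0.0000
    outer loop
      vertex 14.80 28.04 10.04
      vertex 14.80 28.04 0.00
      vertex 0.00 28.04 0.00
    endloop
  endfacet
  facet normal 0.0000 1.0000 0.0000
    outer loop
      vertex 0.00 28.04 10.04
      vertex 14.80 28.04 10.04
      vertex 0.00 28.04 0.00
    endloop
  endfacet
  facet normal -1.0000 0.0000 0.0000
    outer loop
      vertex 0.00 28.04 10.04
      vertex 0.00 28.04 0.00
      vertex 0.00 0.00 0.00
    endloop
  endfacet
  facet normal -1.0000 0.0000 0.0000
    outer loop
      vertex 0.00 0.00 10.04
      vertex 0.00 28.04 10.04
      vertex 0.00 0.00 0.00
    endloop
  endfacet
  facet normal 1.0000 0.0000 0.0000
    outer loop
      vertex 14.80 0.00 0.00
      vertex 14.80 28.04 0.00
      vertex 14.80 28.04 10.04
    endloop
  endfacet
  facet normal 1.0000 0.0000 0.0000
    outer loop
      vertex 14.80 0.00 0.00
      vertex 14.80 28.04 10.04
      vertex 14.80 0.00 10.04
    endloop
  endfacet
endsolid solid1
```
; perimeter-only toolpath
G21 ; units = mm
G90 ; absolute positioning
G28 ; home
; layer 1
G0 Z1.25
G0 X0.00 Y0.00
G1 X14.80 Y0.00
G1 X14.80 Y28.04
G1 X0.00 Y28.04
G1 X0.00 Y0.00
; layer 2
G0 Z2.51
G0 X0.00 Y0.00
G1 X14.80 Y0.00
G1 X14.80 Y28.04
G1 X0.00 Y28.04
G1 X0.00 Y0.00
; layer 3
G0 Z3.76
G0 X0.00 Y0.00
G1 X14.80 Y0.00
G1 X14.80 Y28.04
G1 X0.00 Y28.04
G1 X0.00 Y0.00
; layer 4
G0 Z5.02
G0 X0.00 Y0.00
G1 X14.80 Y0.00
G1 X14.80 Y28.04
G1 X0.00 Y28.04
G1 X0.00 Y0.00
; layer 5
G0 Z6.27
G0 X0.00 Y0.00
G1 X14.80 Y0.00
G1 X14.80 Y28.04
G1 X0.00 Y28.04
G1 X0.00 Y0.00
; layer 6
G0 Z7.53
G0 X0.00 Y0.00
G1 X14.80 Y0.00
G1 X14.80 Y28.04
G1 X0.00 Y28.04
G1 X0.00 Y0.00
; layer 7
G0 Z8.79
G0 X0.00 Y0.00
G1 X14.80 Y0.00
G1 X14.80 Y28.04
G1 X0.00 Y28.04
G1 X0.00 Y0.00
; layer 8
G0 Z10.04
G0 X0.00 Y0.00
G1 X14.80 Y0.00
G1 X14.80 Y28.04
G1 X0.00 Y28.04
G1 X0.00 Y0.00
M2 ; end

The solid is a rectangular box, roughly 14.8 × 28 mm footprint and 10 mm tall. Slicing at Δz = 1.25 mm — 8 equal slices spanning the solid's height, so layer i sits at z = i·h/8 — gives 8 non-empty perimeters. Each is a 4-segment closed polygon; G0 lifts to the layer z and rapids to the start vertex, then G1 traces the edges.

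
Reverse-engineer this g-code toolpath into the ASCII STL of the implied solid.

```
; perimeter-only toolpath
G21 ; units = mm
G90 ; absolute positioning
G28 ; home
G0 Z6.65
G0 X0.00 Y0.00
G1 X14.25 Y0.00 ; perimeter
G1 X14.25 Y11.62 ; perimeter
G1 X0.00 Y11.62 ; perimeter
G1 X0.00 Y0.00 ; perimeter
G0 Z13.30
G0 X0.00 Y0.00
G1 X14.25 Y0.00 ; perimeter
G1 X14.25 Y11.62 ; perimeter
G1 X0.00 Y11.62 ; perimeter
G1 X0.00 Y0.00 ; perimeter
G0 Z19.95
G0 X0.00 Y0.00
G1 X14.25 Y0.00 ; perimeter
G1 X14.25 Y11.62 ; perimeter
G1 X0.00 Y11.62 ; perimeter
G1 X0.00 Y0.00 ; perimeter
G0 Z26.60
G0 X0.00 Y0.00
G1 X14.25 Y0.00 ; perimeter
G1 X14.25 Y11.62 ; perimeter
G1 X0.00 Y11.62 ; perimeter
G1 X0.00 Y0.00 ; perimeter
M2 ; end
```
solid part
  facet normal 0.0000 0.0000 -1.0000
    outer loop
      vertex 14.25 11.62 0.00
      vertex 14.25 0.00 0.00
      vertex 0.00 0.00 0.00
    endloop
  endfacet
  facet normal 0.0000 0.0000 -1.0000
    outer loop
      vertex 0.00 11.62 0.00
      vertex 14.25 11.62 0.00
      vertex 0.00 0.00 0.00
    endloop
  endfacet
  facet normal 0.0000 0.0000 1.0000
    outer loop
      vertex 0.00 0.00 26.60
      vertex 14.25 0.00 26.60
      vertex 14.25 11.62 26.60
    endloop
  endfacet
  facet normal 0.0000 0.0000 1.0000
    outer loop
      vertex 0.00 0.00 26.60
      vertex 14.25 11.62 26.60
      vertex 0.00 11.62 26.60
    endloop
  endfacet
  facet normal 0.0000 -1.0000 0.0000
    outer loop
      vertex 0.00 0.00 0.00
      vertex 14.25 0.00 0.00
      vertex 14.25 0.00 26.60
    endloop
  endfacet
  facet normal 0.0000 -1.0000 0.0000
    outer loop
      vertex 0.00 0.00 0.00
      vertex 14.25 0.00 26.60
      vertex 0.00 0.00 26.60
    endloop
  endfacet
  facet normal 0.0000 1.0000 0.0000
    outer loop
      vertex 14.25 11.62 26.60
      vertex 14.25 11.62 0.00
      vertex 0.00 11.62 0.00
    endloop
  endfacet
  facet normal 0.0000 1.0000 0.0000
    outer loop
      vertex 0.00 11.62 26.60
      vertex 14.25 11.62 26.60
      vertex 0.00 11.62 0.00
    endloop
  endfacet
  facet normal -1.0000 0.0000 0.0000
    outer loop
      vertex 0.00 11.62 26.60
      vertex 0.00 11.62 0.00
      vertex 0.00 0.00 0.00
    endloop
  endfacet
  facet normal -1.0000 0.0000 0.0000
    outer loop
      vertex 0.00 0.00 26.60
      vertex 0.00 11.62 26.60
      vertex 0.00 0.00 0.00
    endloop
  endfacet
  facet normal 1.0000 0.0000 0.0000
    outer loop
      vertex 14.25 0.00 0.00
      vertex 14.25 11.62 0.00
      vertex 14.25 11.62 26.60
    endloop
  endfacet
  facet normal 1.0000 0.0000 0.0000
    outer loop
      vertex 14.25 0.00 0.00
      vertex 14.25 11.62 26.60
      vertex 14.25 0.00 26.60
    endloop
  endfacet
endsolid part

The G0 Z moves step by Δz≈6.65 mm. Every layer's G1 loop is the same polygon, so the solid is a straight extrusion of it from z=0 to z≈26.6. Closing with flat bottom and top caps and triangulating gives 12 facets — a rectangular box, roughly 14.2 × 11.6 mm footprint and 26.6 mm tall.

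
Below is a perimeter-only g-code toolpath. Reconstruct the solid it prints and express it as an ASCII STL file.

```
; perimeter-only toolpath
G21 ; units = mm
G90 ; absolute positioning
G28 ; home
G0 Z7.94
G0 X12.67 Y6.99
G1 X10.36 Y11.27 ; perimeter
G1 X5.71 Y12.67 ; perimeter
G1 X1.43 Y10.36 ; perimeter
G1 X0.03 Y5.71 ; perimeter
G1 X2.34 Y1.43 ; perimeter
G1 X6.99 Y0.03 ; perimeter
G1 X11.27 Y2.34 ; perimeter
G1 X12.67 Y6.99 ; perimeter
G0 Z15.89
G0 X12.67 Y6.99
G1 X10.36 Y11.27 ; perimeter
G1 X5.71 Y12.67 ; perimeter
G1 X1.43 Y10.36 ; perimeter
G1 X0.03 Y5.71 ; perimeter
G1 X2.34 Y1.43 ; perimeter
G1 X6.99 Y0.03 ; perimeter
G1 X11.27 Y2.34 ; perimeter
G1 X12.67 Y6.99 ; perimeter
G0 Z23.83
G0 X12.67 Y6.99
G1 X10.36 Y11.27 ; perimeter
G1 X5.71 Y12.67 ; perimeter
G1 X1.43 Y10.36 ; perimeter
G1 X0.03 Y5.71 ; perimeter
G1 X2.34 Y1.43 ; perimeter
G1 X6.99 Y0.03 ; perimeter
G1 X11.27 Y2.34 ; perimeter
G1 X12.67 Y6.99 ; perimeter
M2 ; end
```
solid part
  facet normal 0.0000 0.0000 -1.0000
    outer loop
      vertex 5.71 12.67 0.00
      vertex 10.36 11.27 0.00
      vertex 12.67 6.99 0.00
    endloop
  endfacet
  facet normal 0.0000 0.0000 -1.0000
    outer loop
      vertex 1.43 10.36 0.00
      vertex 5.71 12.67 0.00
      vertex 12.67 6.99 0.00
    endloop
  endfacet
  facet normal 0.0000 0.0000 -1.0000
    outer loop
      vertex 0.03 5.71 0.00
      vertex 1.43 10.36 0.00
      vertex 12.67 6.99 0.00
    endloop
  endfacet
  facet normal 0.0000 0.0000 -1.0000
    outer loop
      vertex 2.34 1.43 0.00
      vertex 0.03 5.71 0.00
      vertex 12.67 6.99 0.00
    endloop
  endfacet
  facet normal 0.0000 0.0000 -1.0000
    outer loop
      vertex 6.99 0.03 0.00
      vertex 2.34 1.43 0.00
      vertex 12.67 6.99 0.00
    endloop
  endfacet
  facet normal 0.0000 0.0000 -1.0000
    outer loop
      vertex 11.27 2.34 0.00
      vertex 6.99 0.03 0.00
      vertex 12.67 6.99 0.00
    endloop
  endfacet
  facet normal 0.0000 0.0000 1.0000
    outer loop
      vertex 12.67 6.99 23.83
      vertex 10.36 11.27 23.83
      vertex 5.71 12.67 23.83
    endloop
  endfacet
  facet normal 0.0000 0.0000 1.0000
    outer loop
      vertex 12.67 6.99 23.83
      vertex 5.71 12.67 23.83
      vertex 1.43 10.36 23.83
    endloop
  endfacet
  facet normal 0.0000 0.0000 1.0000
    outer loop
      vertex 12.67 6.99 23.83
      vertex 1.43 10.36 23.83
      vertex 0.03 5.71 23.83
    endloop
  endfacet
  facet normal 0.0000 0.0000 1.0000
    outer loop
      vertex 12.67 6.99 23.83
      vertex 0.03 5.71 23.83
      vertex 2.34 1.43 23.83
    endloop
  endfacet
  facet normal 0.0000 0.0000 1.0000
    outer loop
      vertex 12.67 6.99 23.83
      vertex 2.34 1.43 23.83
      vertex 6.99 0.03 23.83
    endloop
  endfacet
  facet normal 0.0000 0.0000 1.0000
    outer loop
      vertex 12.67 6.99 23.83
      vertex 6.99 0.03 23.83
      vertex 11.27 2.34 23.83
    endloop
  endfacet
  facet normal 0.8800 0.4750 0.0000
    outer loop
      vertex 12.67 6.99 0.00
      vertex 10.36 11.27 0.00
      vertex 10.36 11.27 23.83
    endloop
  endfacet
  facet normal 0.8800 0.4750 0.0000
    outer loop
      vertex 12.67 6.99 0.00
      vertex 10.36 11.27 23.83
      vertex 12.67 6.99 23.83
    endloop
  endfacet
  facet normal 0.2883 0.9575 0.0000
    outer loop
      vertex 10.36 11.27 0.00
      vertex 5.71 12.67 0.00
      vertex 5.71 12.67 23.83
    endloop
  endfacet
  facet normal 0.2883 0.9575 0.0000
    outer loop
      vertex 10.36 11.27 0.00
      vertex 5.71 12.67 23.83
      vertex 10.36 11.27 23.83
    endloop
  endfacet
  facet normal -0.4750 0.8800 0.0000
    outer loop
      vertex 5.71 12.67 0.00
      vertex 1.43 10.36 0.00
      vertex 1.43 10.36 23.83
    endloop
  endfacet
  facet normal -0.4750 0.8800 0.0000
    outer loop
      vertex 5.71 12.67 0.00
      vertex 1.43 10.36 23.83
      vertex 5.71 12.67 23.83
    endloop
  endfacet
  facet normal -0.9575 0.2883 0.0000
    outer loop
      vertex 1.43 10.36 0.00
      vertex 0.03 5.71 0.00
      vertex 0.03 5.71 23.83
    endloop
  endfacet
  facet normal -0.9575 0.2883 0.0000
    outer loop
      vertex 1.43 10.36 0.00
      vertex 0.03 5.71 23.83
      vertex 1.43 10.36 23.83
    endloop
  endfacet
  facet normal -0.8800 -0.4750 0.0000
    outer loop
      vertex 0.03 5.71 0.00
      vertex 2.34 1.43 0.00
      vertex 2.34 1.43 23.83
    endloop
  endfacet
  facet normal -0.8800 -0.4750 0.0000
    outer loop
      vertex 0.03 5.71 0.00
      vertex 2.34 1.43 23.83
      vertex 0.03 5.71 23.83
    endloop
  endfacet
  facet normal -0.2883 -0.9575 0.0000
    outer loop
      vertex 2.34 1.43 0.00
      vertex 6.99 0.03 0.00
      vertex 6.99 0.03 23.83
    endloop
  endfacet
  facet normal -0.2883 -0.9575 0.0000
    outer loop
      vertex 2.34 1.43 0.00
      vertex 6.99 0.03 23.83
      vertex 2.34 1.43 23.83
    endloop
  endfacet
  facet normal 0.4750 -0.8800 0.0000
    outer loop
      vertex 6.99 0.03 0.00
      vertex 11.27 2.34 0.00
      vertex 11.27 2.34 23.83
    endloop
  endfacet
  facet normal 0.4750 -0.8800 0.0000
    outer loop
      vertex 6.99 0.03 0.00
      vertex 11.27 2.34 23.83
      vertex 6.99 0.03 23.83
    endloop
  endfacet
  facet normal 0.9575 -0.2883 0.0000
    outer loop
      vertex 11.27 2.34 0.00
      vertex 12.67 6.99 0.00
      vertex 12.67 6.99 23.83
    endloop
  endfacet
  facet normal 0.9575 -0.2883 0.0000
    outer loop
      vertex 11.27 2.34 0.00
      vertex 12.67 6.99 23.83
      vertex 11.27 2.34 23.83
    endloop
  endfacet
endsolid part

The G0 Z moves step by Δz≈7.94 mm. Every layer's G1 loop is the same polygon, so the solid is a straight extrusion of it from z=0 to z≈23.8. Closing with flat bottom and top caps and triangulating gives 28 facets — a regular 8-sided prism (a cylinder approximated with 8 flat sides), circumscribed radius ≈ 6.35 mm, height ≈ 23.8 mm.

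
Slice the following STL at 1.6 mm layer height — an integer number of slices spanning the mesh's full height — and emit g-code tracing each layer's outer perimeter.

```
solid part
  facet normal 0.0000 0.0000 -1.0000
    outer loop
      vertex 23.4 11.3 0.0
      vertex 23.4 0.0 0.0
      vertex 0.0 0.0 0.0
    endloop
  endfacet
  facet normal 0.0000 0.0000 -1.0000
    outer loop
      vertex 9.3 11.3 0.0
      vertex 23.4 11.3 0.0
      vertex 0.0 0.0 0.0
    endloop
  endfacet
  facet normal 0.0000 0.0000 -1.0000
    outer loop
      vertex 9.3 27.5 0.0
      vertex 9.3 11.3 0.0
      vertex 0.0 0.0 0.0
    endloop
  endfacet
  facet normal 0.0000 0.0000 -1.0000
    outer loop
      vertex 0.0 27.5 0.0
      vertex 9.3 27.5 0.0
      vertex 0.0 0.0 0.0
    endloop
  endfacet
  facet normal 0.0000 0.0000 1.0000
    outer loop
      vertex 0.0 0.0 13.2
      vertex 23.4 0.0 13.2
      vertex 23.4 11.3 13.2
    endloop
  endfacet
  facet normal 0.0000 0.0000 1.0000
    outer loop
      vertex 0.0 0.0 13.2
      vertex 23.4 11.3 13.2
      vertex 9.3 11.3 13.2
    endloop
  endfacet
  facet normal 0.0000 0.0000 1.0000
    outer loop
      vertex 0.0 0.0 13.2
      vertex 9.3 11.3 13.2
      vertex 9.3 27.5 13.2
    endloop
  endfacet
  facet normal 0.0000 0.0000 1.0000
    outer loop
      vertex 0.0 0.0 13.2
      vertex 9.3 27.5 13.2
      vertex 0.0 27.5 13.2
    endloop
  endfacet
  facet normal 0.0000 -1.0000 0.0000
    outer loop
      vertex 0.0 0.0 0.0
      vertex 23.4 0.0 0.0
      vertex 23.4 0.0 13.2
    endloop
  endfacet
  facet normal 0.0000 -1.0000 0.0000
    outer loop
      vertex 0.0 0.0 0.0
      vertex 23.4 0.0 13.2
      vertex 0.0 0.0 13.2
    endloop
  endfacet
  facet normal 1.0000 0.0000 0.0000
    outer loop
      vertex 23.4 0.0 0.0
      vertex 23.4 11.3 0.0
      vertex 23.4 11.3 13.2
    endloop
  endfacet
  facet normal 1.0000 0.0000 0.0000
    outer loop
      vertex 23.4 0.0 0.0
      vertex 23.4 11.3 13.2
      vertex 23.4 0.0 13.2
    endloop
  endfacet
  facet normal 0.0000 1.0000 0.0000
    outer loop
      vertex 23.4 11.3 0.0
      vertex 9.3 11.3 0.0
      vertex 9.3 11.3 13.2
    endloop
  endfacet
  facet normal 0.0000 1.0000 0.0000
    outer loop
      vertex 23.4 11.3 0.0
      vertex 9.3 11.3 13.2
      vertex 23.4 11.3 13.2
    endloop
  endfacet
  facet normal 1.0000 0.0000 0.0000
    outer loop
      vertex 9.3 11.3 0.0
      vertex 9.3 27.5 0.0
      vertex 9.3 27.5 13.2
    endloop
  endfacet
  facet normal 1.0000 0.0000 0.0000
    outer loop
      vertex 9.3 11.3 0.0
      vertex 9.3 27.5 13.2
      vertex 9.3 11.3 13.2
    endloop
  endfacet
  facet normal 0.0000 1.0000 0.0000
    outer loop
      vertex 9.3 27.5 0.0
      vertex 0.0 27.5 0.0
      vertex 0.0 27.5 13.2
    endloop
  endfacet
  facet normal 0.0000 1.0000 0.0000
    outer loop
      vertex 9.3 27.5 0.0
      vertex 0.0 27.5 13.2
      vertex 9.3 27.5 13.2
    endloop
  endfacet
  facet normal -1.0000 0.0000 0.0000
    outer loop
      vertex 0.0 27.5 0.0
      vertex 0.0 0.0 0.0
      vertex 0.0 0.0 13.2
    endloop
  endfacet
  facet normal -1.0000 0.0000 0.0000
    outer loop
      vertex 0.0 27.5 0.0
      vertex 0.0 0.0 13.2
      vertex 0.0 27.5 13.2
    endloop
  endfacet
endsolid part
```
; perimeter-only toolpath
G21 ; units = mm
G90 ; absolute positioning
G28 ; home
; layer 1
G0 Z1.6
G0 X0.0 Y0.0
G1 X23.4 Y0.0
G1 X23.4 Y11.3
G1 X9.3 Y11.3
G1 X9.3 Y27.5
G1 X0.0 Y27.5
G1 X0.0 Y0.0
; layer 2
G0 Z3.3
G0 X0.0 Y0.0
G1 X23.4 Y0.0
G1 X23.4 Y11.3
G1 X9.3 Y11.3
G1 X9.3 Y27.5
G1 X0.0 Y27.5
G1 X0.0 Y0.0
; layer 3
G0 Z4.9
G0 X0.0 Y0.0
G1 X23.4 Y0.0
G1 X23.4 Y11.3
G1 X9.3 Y11.3
G1 X9.3 Y27.5
G1 X0.0 Y27.5
G1 X0.0 Y0.0
; layer 4
G0 Z6.6
G0 X0.0 Y0.0
G1 X23.4 Y0.0
G1 X23.4 Y11.3
G1 X9.3 Y11.3
G1 X9.3 Y27.5
G1 X0.0 Y27.5
G1 X0.0 Y0.0
; layer 5
G0 Z8.2
G0 X0.0 Y0.0
G1 X23.4 Y0.0
G1 X23.4 Y11.3
G1 X9.3 Y11.3
G1 X9.3 Y27.5
G1 X0.0 Y27.5
G1 X0.0 Y0.0
; layer 6
G0 Z9.9
G0 X0.0 Y0.0
G1 X23.4 Y0.0
G1 X23.4 Y11.3
G1 X9.3 Y11.3
G1 X9.3 Y27.5
G1 X0.0 Y27.5
G1 X0.0 Y0.0
; layer 7
G0 Z11.5
G0 X0.0 Y0.0
G1 X23.4 Y0.0
G1 X23.4 Y11.3
G1 X9.3 Y11.3
G1 X9.3 Y27.5
G1 X0.0 Y27.5
G1 X0.0 Y0.0
; layer 8
G0 Z13.2
G0 X0.0 Y0.0
G1 X23.4 Y0.0
G1 X23.4 Y11.3
G1 X9.3 Y11.3
G1 X9.3 Y27.5
G1 X0.0 Y27.5
G1 X0.0 Y0.0
M2 ; end

The solid is an L-shaped prism: outer 23.4 × 27.5 mm, arm thicknesses ≈ 11.3 mm (horizontal) and 9.3 mm (vertical), extruded 13.2 mm in z. Slicing at Δz = 1.6 mm — 8 equal slices spanning the solid's height, so layer i sits at z = i·h/8 — gives 8 non-empty perimeters. Each is a 6-segment closed polygon; G0 lifts to the layer z and rapids to the start vertex, then G1 traces the edges.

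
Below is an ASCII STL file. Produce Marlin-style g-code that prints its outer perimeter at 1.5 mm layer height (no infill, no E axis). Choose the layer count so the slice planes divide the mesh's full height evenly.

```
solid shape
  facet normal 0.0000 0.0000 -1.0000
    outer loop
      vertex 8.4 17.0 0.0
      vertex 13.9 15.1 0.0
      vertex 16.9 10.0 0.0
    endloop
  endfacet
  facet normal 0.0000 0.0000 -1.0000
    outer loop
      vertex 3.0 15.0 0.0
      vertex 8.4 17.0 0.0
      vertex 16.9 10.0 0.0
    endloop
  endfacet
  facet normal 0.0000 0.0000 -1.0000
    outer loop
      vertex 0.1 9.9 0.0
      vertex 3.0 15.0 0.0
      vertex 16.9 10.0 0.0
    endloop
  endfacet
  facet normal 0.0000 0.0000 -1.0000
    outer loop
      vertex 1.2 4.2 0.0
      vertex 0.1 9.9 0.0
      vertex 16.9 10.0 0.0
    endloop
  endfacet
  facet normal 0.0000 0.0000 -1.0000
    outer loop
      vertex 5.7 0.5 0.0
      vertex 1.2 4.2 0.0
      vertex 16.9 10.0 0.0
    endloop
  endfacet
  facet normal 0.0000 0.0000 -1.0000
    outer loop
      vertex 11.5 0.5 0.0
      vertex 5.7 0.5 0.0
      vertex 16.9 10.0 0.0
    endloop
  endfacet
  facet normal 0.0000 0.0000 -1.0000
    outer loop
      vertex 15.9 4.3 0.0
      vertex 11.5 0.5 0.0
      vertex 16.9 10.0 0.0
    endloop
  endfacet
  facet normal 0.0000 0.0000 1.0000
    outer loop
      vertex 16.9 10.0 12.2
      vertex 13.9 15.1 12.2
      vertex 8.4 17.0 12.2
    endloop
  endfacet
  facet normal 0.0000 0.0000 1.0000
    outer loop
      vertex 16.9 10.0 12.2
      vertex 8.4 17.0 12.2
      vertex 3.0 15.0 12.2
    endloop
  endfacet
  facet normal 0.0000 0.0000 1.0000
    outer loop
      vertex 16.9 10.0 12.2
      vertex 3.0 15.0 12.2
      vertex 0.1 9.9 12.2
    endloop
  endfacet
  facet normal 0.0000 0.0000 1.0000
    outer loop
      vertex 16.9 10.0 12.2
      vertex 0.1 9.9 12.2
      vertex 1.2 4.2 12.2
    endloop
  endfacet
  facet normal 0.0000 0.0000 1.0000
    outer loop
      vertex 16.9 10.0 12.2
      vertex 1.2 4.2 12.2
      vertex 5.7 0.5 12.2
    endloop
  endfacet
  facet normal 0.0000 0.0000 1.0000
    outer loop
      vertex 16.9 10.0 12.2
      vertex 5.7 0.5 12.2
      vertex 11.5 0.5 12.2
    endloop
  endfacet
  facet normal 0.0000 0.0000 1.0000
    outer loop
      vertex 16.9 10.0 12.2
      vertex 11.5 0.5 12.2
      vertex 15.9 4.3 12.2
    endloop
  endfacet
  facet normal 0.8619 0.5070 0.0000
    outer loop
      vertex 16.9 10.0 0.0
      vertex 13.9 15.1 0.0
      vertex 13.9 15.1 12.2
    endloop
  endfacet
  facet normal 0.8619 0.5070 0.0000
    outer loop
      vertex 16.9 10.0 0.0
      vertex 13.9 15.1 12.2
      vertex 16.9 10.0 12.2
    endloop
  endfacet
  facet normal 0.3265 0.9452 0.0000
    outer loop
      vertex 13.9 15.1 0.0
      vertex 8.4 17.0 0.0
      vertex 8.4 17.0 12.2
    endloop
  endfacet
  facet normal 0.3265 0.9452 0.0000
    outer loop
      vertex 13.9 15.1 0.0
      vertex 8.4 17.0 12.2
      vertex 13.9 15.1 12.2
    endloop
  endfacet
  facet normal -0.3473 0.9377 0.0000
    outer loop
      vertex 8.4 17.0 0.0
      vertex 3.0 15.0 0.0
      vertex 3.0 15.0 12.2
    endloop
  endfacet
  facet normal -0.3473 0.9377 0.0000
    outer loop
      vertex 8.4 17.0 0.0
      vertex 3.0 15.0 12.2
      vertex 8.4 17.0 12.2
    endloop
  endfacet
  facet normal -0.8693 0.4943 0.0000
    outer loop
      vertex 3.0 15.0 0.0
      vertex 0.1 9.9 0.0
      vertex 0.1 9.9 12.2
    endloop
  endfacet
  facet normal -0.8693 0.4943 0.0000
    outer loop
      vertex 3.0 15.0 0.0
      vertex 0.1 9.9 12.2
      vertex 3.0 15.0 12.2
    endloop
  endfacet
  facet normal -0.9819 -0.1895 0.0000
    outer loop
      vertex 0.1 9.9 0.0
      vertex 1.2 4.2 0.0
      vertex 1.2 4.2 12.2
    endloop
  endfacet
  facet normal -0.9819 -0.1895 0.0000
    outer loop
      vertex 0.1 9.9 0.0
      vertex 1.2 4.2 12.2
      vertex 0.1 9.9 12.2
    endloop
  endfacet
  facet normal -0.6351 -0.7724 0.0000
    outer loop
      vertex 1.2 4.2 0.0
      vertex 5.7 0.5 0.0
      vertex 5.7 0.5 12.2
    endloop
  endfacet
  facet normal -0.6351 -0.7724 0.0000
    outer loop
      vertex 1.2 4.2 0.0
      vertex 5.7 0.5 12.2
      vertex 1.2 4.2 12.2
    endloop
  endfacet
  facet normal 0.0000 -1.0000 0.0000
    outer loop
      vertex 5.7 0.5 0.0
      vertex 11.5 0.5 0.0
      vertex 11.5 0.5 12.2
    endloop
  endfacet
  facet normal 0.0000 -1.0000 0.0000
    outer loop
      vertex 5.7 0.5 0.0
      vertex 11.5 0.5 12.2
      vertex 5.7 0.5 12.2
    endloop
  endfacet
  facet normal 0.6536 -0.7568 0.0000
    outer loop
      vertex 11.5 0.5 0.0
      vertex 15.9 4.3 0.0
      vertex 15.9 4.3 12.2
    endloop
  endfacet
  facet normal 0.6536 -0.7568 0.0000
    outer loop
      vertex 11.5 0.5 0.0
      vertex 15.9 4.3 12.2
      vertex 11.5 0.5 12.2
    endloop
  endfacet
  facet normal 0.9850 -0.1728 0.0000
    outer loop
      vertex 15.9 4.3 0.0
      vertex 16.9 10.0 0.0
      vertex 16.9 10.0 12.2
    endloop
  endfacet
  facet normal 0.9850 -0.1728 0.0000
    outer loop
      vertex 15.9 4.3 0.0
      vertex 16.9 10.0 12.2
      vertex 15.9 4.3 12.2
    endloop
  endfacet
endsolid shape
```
; perimeter-only toolpath
G21 ; units = mm
G90 ; absolute positioning
G28 ; home
; layer 1
G0 Z1.5
G0 X16.9 Y10.0
G1 X13.9 Y15.1
G1 X8.4 Y17.0
G1 X3.0 Y15.0
G1 X0.1 Y9.9
G1 X1.2 Y4.2
G1 X5.7 Y0.5
G1 X11.5 Y0.5
G1 X15.9 Y4.3
G1 X16.9 Y10.0
; layer 2
G0 Z3.0
G0 X16.9 Y10.0
G1 X13.9 Y15.1
G1 X8.4 Y17.0
G1 X3.0 Y15.0
G1 X0.1 Y9.9
G1 X1.2 Y4.2
G1 X5.7 Y0.5
G1 X11.5 Y0.5
G1 X15.9 Y4.3
G1 X16.9 Y10.0
; layer 3
G0 Z4.6
G0 X16.9 Y10.0
G1 X13.9 Y15.1
G1 X8.4 Y17.0
G1 X3.0 Y15.0
G1 X0.1 Y9.9
G1 X1.2 Y4.2
G1 X5.7 Y0.5
G1 X11.5 Y0.5
G1 X15.9 Y4.3
G1 X16.9 Y10.0
; layer 4
G0 Z6.1
G0 X16.9 Y10.0
G1 X13.9 Y15.1
G1 X8.4 Y17.0
G1 X3.0 Y15.0
G1 X0.1 Y9.9
G1 X1.2 Y4.2
G1 X5.7 Y0.5
G1 X11.5 Y0.5
G1 X15.9 Y4.3
G1 X16.9 Y10.0
; layer 5
G0 Z7.6
G0 X16.9 Y10.0
G1 X13.9 Y15.1
G1 X8.4 Y17.0
G1 X3.0 Y15.0
G1 X0.1 Y9.9
G1 X1.2 Y4.2
G1 X5.7 Y0.5
G1 X11.5 Y0.5
G1 X15.9 Y4.3
G1 X16.9 Y10.0
; layer 6
G0 Z9.1
G0 X16.9 Y10.0
G1 X13.9 Y15.1
G1 X8.4 Y17.0
G1 X3.0 Y15.0
G1 X0.1 Y9.9
G1 X1.2 Y4.2
G1 X5.7 Y0.5
G1 X11.5 Y0.5
G1 X15.9 Y4.3
G1 X16.9 Y10.0
; layer 7
G0 Z10.7
G0 X16.9 Y10.0
G1 X13.9 Y15.1
G1 X8.4 Y17.0
G1 X3.0 Y15.0
G1 X0.1 Y9.9
G1 X1.2 Y4.2
G1 X5.7 Y0.5
G1 X11.5 Y0.5
G1 X15.9 Y4.3
G1 X16.9 Y10.0
; layer 8
G0 Z12.2
G0 X16.9 Y10.0
G1 X13.9 Y15.1
G1 X8.4 Y17.0
G1 X3.0 Y15.0
G1 X0.1 Y9.9
G1 X1.2 Y4.2
G1 X5.7 Y0.5
G1 X11.5 Y0.5
G1 X15.9 Y4.3
G1 X16.9 Y10.0
M2 ; end

The solid is a regular 9-sided prism (a cylinder approximated with 9 flat sides), circumscribed radius ≈ 8.5 mm, height ≈ 12.2 mm. Slicing at Δz = 1.5 mm — 8 equal slices spanning the solid's height, so layer i sits at z = i·h/8 — gives 8 non-empty perimeters. Each is a 9-segment closed polygon; G0 lifts to the layer z and rapids to the start vertex, then G1 traces the edges.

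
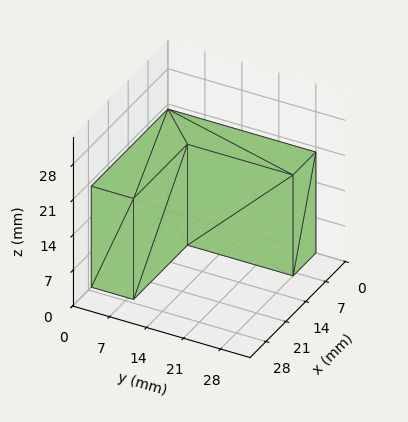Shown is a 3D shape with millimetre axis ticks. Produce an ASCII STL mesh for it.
Reading the render: the shape is an L-shaped prism: outer 27 × 28 mm, arm thicknesses ≈ 8 mm (horizontal) and 8 mm (vertical), extruded 20 mm in z (dimensions read to the nearest mm from the axis ticks). For the STL, each face is triangulated and given an outward normal.

solid part
  facet normal 0.0000 0.0000 -1.0000
    outer loop
      vertex 27.0 8.0 0.0
      vertex 27.0 0.0 0.0
      vertex 0.0 0.0 0.0
    endloop
  endfacet
  facet normal 0.0000 0.0000 -1.0000
    outer loop
      vertex 8.0 8.0 0.0
      vertex 27.0 8.0 0.0
      vertex 0.0 0.0 0.0
    endloop
  endfacet
  facet normal 0.0000 0.0000 -1.0000
    outer loop
      vertex 8.0 28.0 0.0
      vertex 8.0 8.0 0.0
      vertex 0.0 0.0 0.0
    endloop
  endfacet
  facet normal 0.0000 0.0000 -1.0000
    outer loop
      vertex 0.0 28.0 0.0
      vertex 8.0 28.0 0.0
      vertex 0.0 0.0 0.0
    endloop
  endfacet
  facet normal 0.0000 0.0000 1.0000
    outer loop
      vertex 0.0 0.0 20.0
      vertex 27.0 0.0 20.0
      vertex 27.0 8.0 20.0
    endloop
  endfacet
  facet normal 0.0000 0.0000 1.0000
    outer loop
      vertex 0.0 0.0 20.0
      vertex 27.0 8.0 20.0
      vertex 8.0 8.0 20.0
    endloop
  endfacet
  facet normal 0.0000 0.0000 1.0000
    outer loop
      vertex 0.0 0.0 20.0
      vertex 8.0 8.0 20.0
      vertex 8.0 28.0 20.0
    endloop
  endfacet
  facet normal 0.0000 0.0000 1.0000
    outer loop
      vertex 0.0 0.0 20.0
      vertex 8.0 28.0 20.0
      vertex 0.0 28.0 20.0
    endloop
  endfacet
  facet normal 0.0000 -1.0000 0.0000
    outer loop
      vertex 0.0 0.0 0.0
      vertex 27.0 0.0 0.0
      vertex 27.0 0.0 20.0
    endloop
  endfacet
  facet normal 0.0000 -1.0000 0.0000
    outer loop
      vertex 0.0 0.0 0.0
      vertex 27.0 0.0 20.0
      vertex 0.0 0.0 20.0
    endloop
  endfacet
  facet normal 1.0000 0.0000 0.0000
    outer loop
      vertex 27.0 0.0 0.0
      vertex 27.0 8.0 0.0
      vertex 27.0 8.0 20.0
    endloop
  endfacet
  facet normal 1.0000 0.0000 0.0000
    outer loop
      vertex 27.0 0.0 0.0
      vertex 27.0 8.0 20.0
      vertex 27.0 0.0 20.0
    endloop
  endfacet
  facet normal 0.0000 1.0000 0.0000
    outer loop
      vertex 27.0 8.0 0.0
      vertex 8.0 8.0 0.0
      vertex 8.0 8.0 20.0
    endloop
  endfacet
  facet normal 0.0000 1.0000 0.0000
    outer loop
      vertex 27.0 8.0 0.0
      vertex 8.0 8.0 20.0
      vertex 27.0 8.0 20.0
    endloop
  endfacet
  facet normal 1.0000 0.0000 0.0000
    outer loop
      vertex 8.0 8.0 0.0
      vertex 8.0 28.0 0.0
      vertex 8.0 28.0 20.0
    endloop
  endfacet
  facet normal 1.0000 0.0000 0.0000
    outer loop
      vertex 8.0 8.0 0.0
      vertex 8.0 28.0 20.0
      vertex 8.0 8.0 20.0
    endloop
  endfacet
  facet normal 0.0000 1.0000 0.0000
    outer loop
      vertex 8.0 28.0 0.0
      vertex 0.0 28.0 0.0
      vertex 0.0 28.0 20.0
    endloop
  endfacet
  facet normal 0.0000 1.0000 0.0000
    outer loop
      vertex 8.0 28.0 0.0
      vertex 0.0 28.0 20.0
      vertex 8.0 28.0 20.0
    endloop
  endfacet
  facet normal -1.0000 0.0000 0.0000
    outer loop
      vertex 0.0 28.0 0.0
      vertex 0.0 0.0 0.0
      vertex 0.0 0.0 20.0
    endloop
  endfacet
  facet normal -1.0000 0.0000 0.0000
    outer loop
      vertex 0.0 28.0 0.0
      vertex 0.0 0.0 20.0
      vertex 0.0 28.0 20.0
    endloop
  endfacet
endsolid part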